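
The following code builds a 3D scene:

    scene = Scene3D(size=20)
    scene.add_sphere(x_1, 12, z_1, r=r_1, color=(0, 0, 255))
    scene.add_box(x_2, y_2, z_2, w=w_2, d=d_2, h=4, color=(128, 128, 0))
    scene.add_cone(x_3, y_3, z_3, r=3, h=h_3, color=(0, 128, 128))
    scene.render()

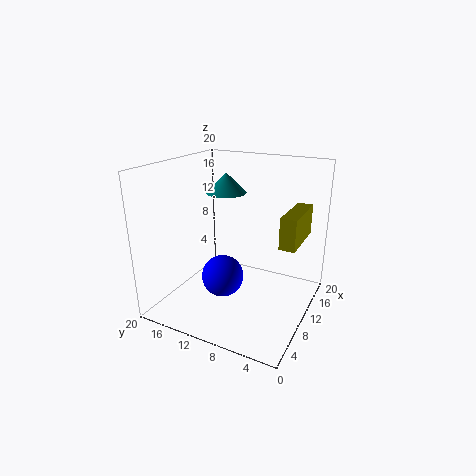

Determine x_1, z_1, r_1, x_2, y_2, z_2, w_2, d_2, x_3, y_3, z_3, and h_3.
x_1 = 9; z_1 = 4; r_1 = 3; x_2 = 7; y_2 = 1; z_2 = 11; w_2 = 7; d_2 = 2; x_3 = 14; y_3 = 14; z_3 = 15; h_3 = 3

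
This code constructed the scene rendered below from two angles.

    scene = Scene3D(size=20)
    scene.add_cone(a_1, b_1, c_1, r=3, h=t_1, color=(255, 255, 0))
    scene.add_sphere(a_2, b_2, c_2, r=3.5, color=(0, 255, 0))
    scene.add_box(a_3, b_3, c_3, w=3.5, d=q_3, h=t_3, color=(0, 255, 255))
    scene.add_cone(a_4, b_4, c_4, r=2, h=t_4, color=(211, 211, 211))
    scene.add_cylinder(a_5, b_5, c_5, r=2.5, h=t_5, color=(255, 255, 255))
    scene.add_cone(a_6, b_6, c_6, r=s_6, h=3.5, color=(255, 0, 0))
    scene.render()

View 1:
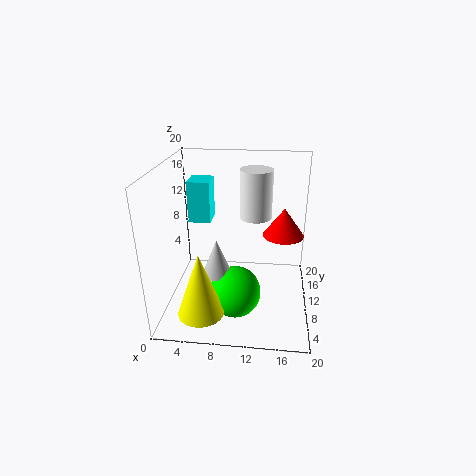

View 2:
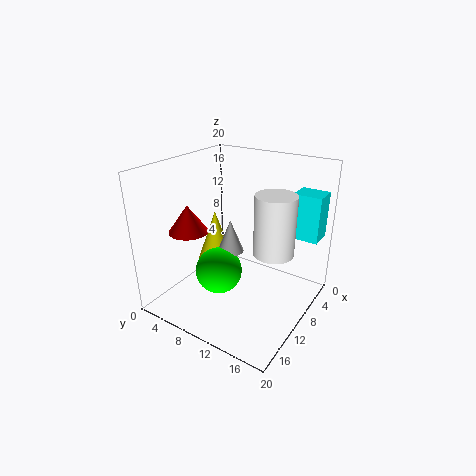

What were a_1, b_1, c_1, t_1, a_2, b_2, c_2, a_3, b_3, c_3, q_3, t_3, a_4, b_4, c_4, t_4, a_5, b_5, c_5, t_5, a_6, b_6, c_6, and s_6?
a_1 = 6
b_1 = 3
c_1 = 2.5
t_1 = 8.5
a_2 = 10
b_2 = 6.5
c_2 = 3.5
a_3 = 1.5
b_3 = 15.5
c_3 = 9.5
q_3 = 4
t_3 = 6.5
a_4 = 7.5
b_4 = 7
c_4 = 6
t_4 = 5
a_5 = 12
b_5 = 16.5
c_5 = 10.5
t_5 = 7.5
a_6 = 16
b_6 = 6.5
c_6 = 12.5
s_6 = 2.5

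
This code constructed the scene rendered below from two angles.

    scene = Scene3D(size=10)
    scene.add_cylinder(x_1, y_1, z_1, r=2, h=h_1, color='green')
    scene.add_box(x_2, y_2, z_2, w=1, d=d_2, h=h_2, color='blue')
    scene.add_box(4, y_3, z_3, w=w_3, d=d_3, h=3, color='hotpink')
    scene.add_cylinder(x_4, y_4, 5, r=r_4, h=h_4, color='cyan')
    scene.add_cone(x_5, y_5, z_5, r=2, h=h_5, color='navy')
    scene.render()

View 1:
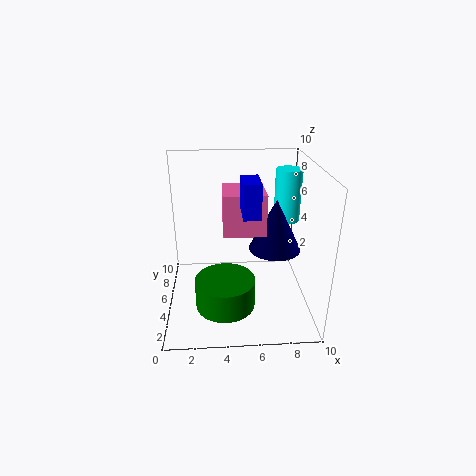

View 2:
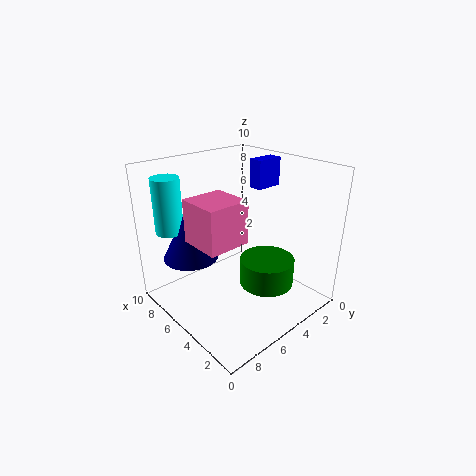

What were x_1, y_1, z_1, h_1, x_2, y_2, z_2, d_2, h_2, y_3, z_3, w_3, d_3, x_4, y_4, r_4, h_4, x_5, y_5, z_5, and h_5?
x_1 = 4
y_1 = 3
z_1 = 1
h_1 = 2
x_2 = 5
y_2 = 1
z_2 = 8
d_2 = 2
h_2 = 2
y_3 = 5
z_3 = 5
w_3 = 3
d_3 = 3
x_4 = 9
y_4 = 8
r_4 = 1
h_4 = 4
x_5 = 8
y_5 = 7
z_5 = 3
h_5 = 4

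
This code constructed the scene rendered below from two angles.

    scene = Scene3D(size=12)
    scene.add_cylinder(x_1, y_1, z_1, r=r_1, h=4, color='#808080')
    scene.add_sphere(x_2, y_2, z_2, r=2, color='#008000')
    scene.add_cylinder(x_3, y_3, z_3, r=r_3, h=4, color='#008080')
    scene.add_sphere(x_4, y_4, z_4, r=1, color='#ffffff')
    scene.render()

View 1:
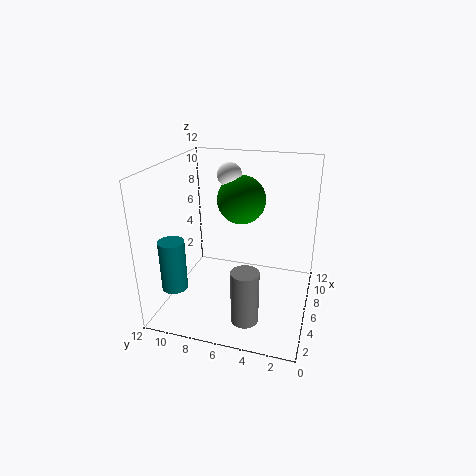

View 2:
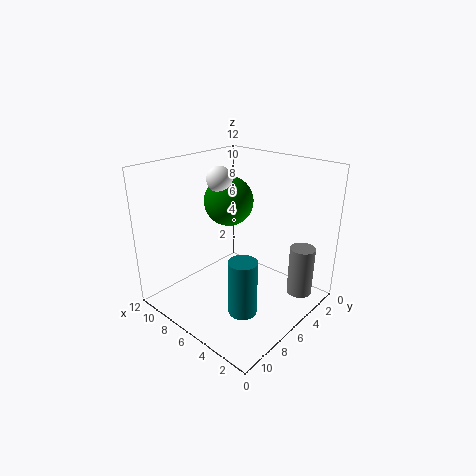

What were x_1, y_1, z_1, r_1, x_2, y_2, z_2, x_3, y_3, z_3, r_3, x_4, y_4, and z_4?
x_1 = 1; y_1 = 4; z_1 = 2; r_1 = 1; x_2 = 7; y_2 = 6; z_2 = 9; x_3 = 2; y_3 = 10; z_3 = 3; r_3 = 1; x_4 = 7; y_4 = 7; z_4 = 11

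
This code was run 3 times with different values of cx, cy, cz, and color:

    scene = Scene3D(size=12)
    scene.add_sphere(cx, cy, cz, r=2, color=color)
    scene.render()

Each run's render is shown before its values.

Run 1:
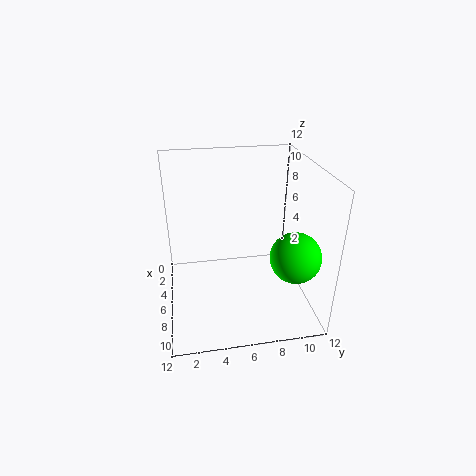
cx = 9, cy = 10, cz = 5.5, color = 'lime'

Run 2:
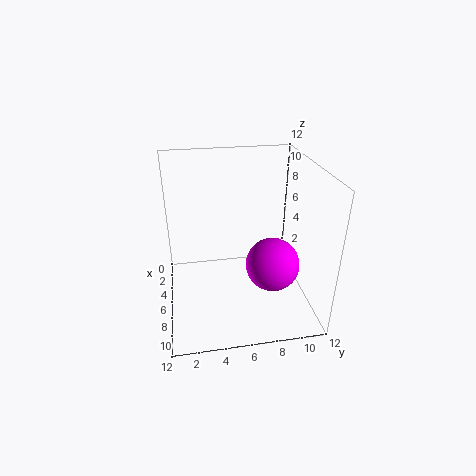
cx = 9.5, cy = 8, cz = 5.5, color = 'magenta'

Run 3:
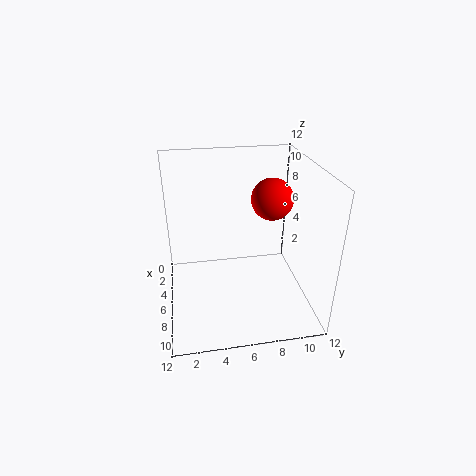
cx = 2, cy = 10, cz = 7.5, color = 'red'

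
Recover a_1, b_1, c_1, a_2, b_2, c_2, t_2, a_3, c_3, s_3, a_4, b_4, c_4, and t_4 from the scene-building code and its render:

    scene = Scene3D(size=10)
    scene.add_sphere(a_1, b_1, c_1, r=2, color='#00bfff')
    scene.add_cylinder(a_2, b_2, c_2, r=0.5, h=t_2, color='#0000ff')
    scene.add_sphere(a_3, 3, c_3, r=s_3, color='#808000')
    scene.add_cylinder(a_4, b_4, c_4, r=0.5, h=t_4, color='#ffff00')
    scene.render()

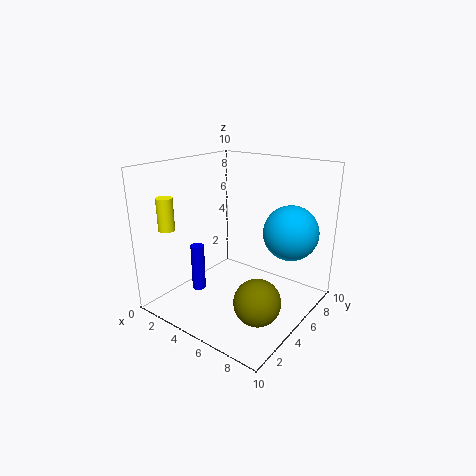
a_1 = 7.5
b_1 = 8
c_1 = 5
a_2 = 2
b_2 = 4
c_2 = 0.5
t_2 = 3.5
a_3 = 8
c_3 = 2
s_3 = 1.5
a_4 = 3
b_4 = 0.5
c_4 = 6.5
t_4 = 2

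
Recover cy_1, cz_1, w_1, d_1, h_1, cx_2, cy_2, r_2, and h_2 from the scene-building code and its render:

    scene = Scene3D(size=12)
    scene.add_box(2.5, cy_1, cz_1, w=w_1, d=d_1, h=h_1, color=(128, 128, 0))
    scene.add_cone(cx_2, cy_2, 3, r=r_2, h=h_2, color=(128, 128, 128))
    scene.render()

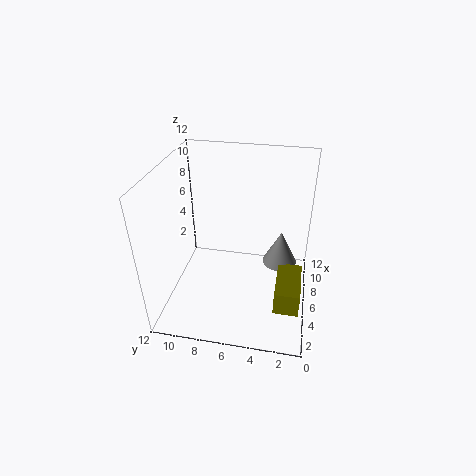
cy_1 = 0.5
cz_1 = 1.5
w_1 = 4
d_1 = 2
h_1 = 2
cx_2 = 7.5
cy_2 = 2.5
r_2 = 1.5
h_2 = 3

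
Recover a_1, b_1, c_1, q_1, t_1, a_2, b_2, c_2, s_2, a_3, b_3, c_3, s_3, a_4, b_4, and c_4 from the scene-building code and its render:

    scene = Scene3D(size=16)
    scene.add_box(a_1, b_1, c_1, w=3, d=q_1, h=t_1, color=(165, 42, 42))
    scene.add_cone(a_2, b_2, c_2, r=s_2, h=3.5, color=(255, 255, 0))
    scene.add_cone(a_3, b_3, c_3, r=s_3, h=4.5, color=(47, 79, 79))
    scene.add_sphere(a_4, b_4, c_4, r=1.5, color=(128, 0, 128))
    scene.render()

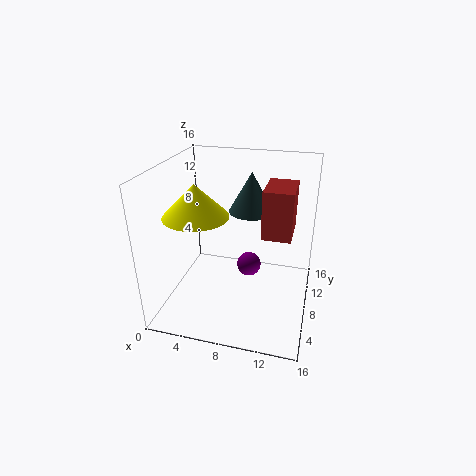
a_1 = 11
b_1 = 5.5
c_1 = 9.5
q_1 = 4.5
t_1 = 5
a_2 = 4
b_2 = 6
c_2 = 11
s_2 = 3.5
a_3 = 9
b_3 = 10
c_3 = 10.5
s_3 = 2.5
a_4 = 8.5
b_4 = 11.5
c_4 = 2.5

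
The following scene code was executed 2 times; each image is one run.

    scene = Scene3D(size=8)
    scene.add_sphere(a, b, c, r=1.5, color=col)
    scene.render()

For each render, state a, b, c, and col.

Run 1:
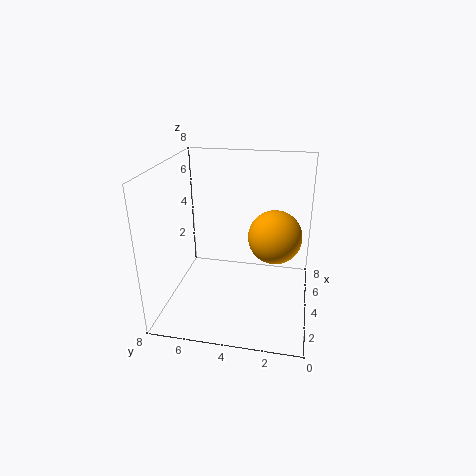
a = 4.5
b = 2
c = 4
col = 'orange'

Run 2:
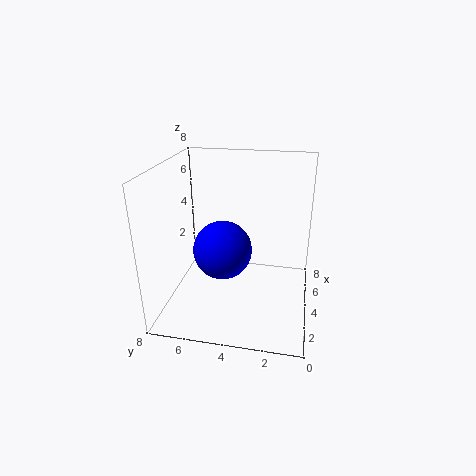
a = 2.5
b = 4.5
c = 4
col = 'blue'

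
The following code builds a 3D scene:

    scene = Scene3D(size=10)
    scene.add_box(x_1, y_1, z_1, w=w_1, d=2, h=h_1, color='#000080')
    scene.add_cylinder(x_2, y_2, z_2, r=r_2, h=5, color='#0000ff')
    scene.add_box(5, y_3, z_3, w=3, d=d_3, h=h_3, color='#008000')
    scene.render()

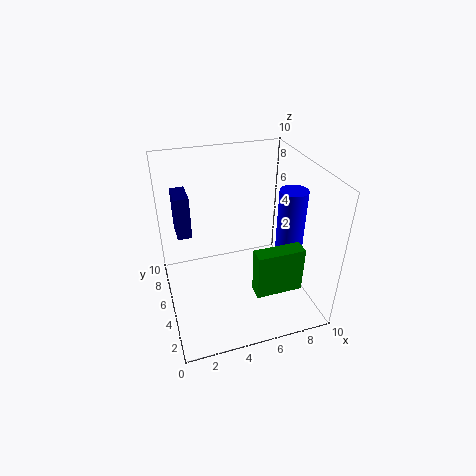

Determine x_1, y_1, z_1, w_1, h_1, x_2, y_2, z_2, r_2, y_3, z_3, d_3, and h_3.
x_1 = 1; y_1 = 6; z_1 = 5; w_1 = 1; h_1 = 3; x_2 = 9; y_2 = 5; z_2 = 3; r_2 = 1; y_3 = 1; z_3 = 3; d_3 = 1; h_3 = 3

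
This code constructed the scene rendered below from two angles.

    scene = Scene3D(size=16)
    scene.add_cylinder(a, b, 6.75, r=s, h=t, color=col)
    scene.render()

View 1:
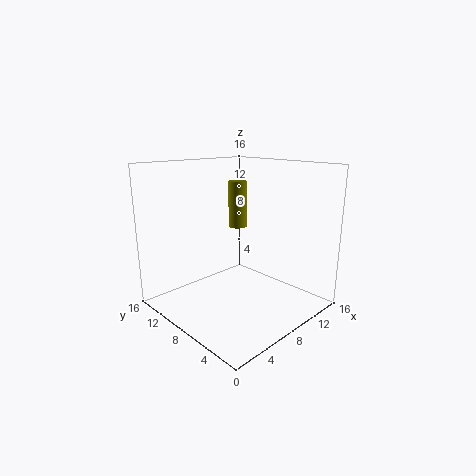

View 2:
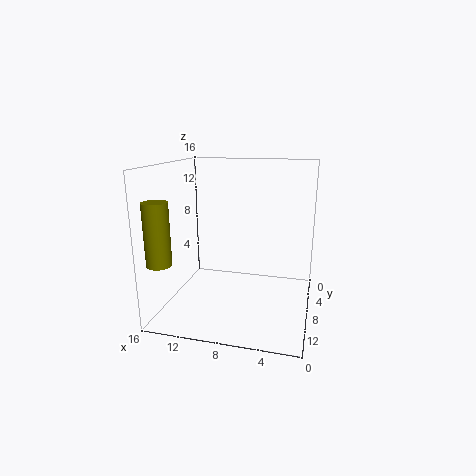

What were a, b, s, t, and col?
a = 14.25; b = 14.5; s = 1.25; t = 6.25; col = 'olive'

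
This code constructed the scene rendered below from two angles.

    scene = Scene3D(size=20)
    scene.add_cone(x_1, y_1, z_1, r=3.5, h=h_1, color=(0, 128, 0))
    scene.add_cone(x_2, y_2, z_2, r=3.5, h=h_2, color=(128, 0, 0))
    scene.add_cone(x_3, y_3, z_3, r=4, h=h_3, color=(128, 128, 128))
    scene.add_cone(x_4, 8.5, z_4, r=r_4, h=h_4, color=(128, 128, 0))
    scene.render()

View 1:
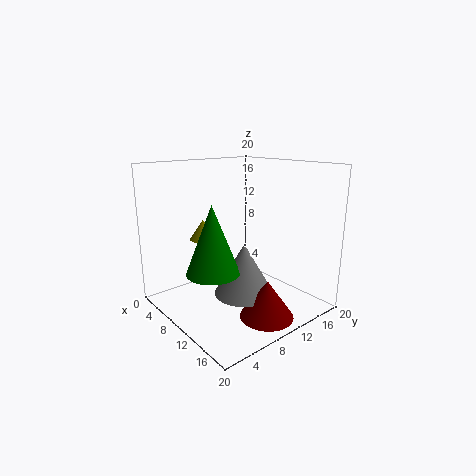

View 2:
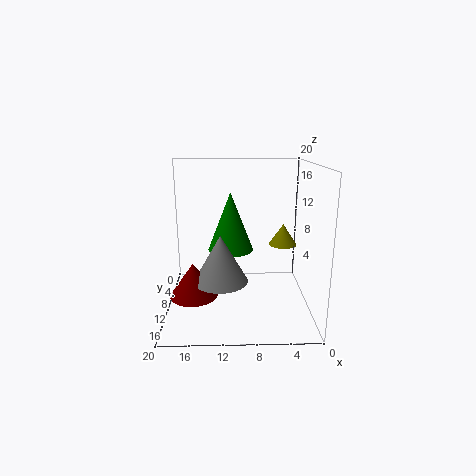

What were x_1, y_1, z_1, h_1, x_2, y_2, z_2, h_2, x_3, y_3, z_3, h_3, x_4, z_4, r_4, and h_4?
x_1 = 11, y_1 = 5, z_1 = 6.5, h_1 = 9, x_2 = 16.5, y_2 = 9.5, z_2 = 1, h_2 = 5, x_3 = 12.5, y_3 = 9, z_3 = 3, h_3 = 7, x_4 = 3.5, z_4 = 8.5, r_4 = 2, h_4 = 3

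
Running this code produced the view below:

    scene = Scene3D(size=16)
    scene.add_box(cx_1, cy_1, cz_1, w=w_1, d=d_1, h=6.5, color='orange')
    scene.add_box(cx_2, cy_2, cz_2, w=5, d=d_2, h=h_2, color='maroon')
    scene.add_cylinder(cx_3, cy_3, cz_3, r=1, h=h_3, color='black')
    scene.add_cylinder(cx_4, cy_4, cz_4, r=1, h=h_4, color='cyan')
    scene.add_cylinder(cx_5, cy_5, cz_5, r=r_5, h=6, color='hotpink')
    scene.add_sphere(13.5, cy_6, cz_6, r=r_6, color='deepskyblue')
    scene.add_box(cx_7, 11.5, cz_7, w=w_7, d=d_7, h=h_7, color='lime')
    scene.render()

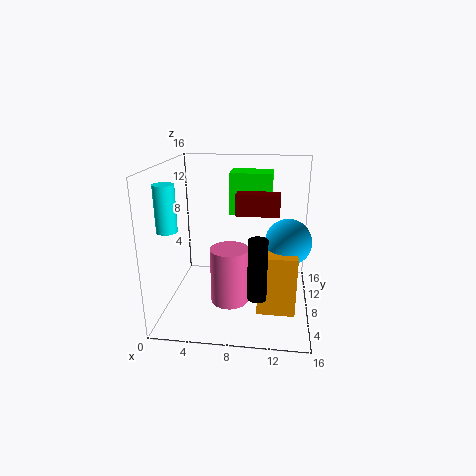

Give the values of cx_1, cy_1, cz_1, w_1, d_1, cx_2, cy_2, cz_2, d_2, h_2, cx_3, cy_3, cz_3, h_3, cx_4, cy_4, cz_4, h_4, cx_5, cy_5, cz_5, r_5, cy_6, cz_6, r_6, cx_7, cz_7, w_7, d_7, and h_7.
cx_1 = 10.5, cy_1 = 4, cz_1 = 1, w_1 = 4, d_1 = 3, cx_2 = 7.5, cy_2 = 9.5, cz_2 = 10, d_2 = 2, h_2 = 2.5, cx_3 = 10.5, cy_3 = 4, cz_3 = 3, h_3 = 6.5, cx_4 = 2, cy_4 = 2.5, cz_4 = 10.5, h_4 = 4.5, cx_5 = 7.5, cy_5 = 5, cz_5 = 2, r_5 = 2, cy_6 = 7.5, cz_6 = 8, r_6 = 2.5, cx_7 = 6.5, cz_7 = 9.5, w_7 = 5, d_7 = 3.5, h_7 = 5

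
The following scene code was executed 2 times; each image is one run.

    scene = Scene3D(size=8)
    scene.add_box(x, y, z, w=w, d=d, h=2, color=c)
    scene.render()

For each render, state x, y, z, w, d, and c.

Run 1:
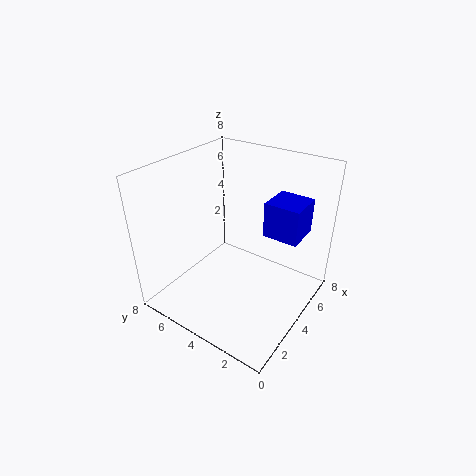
x = 5
y = 1
z = 4
w = 2
d = 2
c = 'blue'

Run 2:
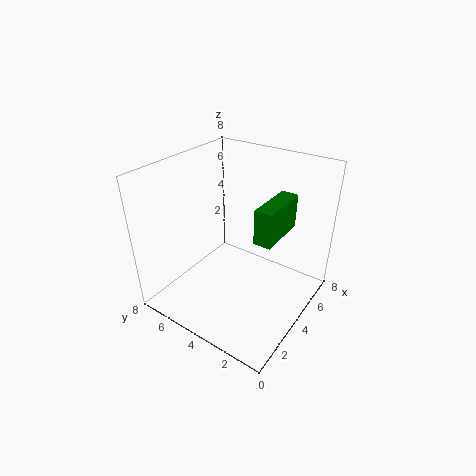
x = 4
y = 2
z = 4
w = 3
d = 1
c = 'green'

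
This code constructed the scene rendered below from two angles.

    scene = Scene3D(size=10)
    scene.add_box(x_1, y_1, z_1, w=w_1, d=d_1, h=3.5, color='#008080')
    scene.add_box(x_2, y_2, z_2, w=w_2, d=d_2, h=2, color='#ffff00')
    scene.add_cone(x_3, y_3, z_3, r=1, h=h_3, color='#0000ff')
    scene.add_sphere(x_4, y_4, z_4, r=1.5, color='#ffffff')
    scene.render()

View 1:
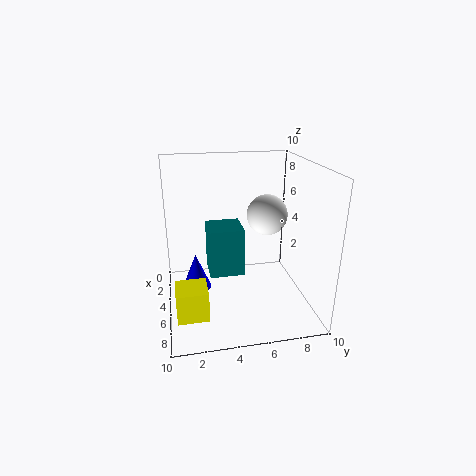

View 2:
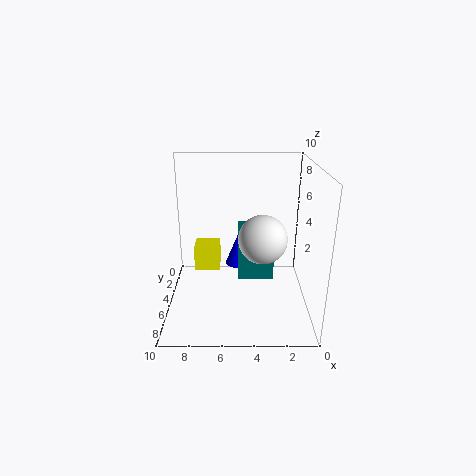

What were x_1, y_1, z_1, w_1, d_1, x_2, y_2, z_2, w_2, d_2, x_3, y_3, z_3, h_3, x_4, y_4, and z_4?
x_1 = 2.5, y_1 = 3, z_1 = 2, w_1 = 2.5, d_1 = 2.5, x_2 = 6.5, y_2 = 0.5, z_2 = 1, w_2 = 2, d_2 = 2, x_3 = 5, y_3 = 2, z_3 = 1.5, h_3 = 2.5, x_4 = 3.5, y_4 = 7.5, z_4 = 6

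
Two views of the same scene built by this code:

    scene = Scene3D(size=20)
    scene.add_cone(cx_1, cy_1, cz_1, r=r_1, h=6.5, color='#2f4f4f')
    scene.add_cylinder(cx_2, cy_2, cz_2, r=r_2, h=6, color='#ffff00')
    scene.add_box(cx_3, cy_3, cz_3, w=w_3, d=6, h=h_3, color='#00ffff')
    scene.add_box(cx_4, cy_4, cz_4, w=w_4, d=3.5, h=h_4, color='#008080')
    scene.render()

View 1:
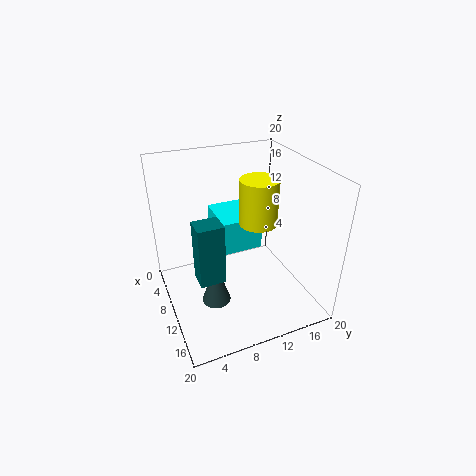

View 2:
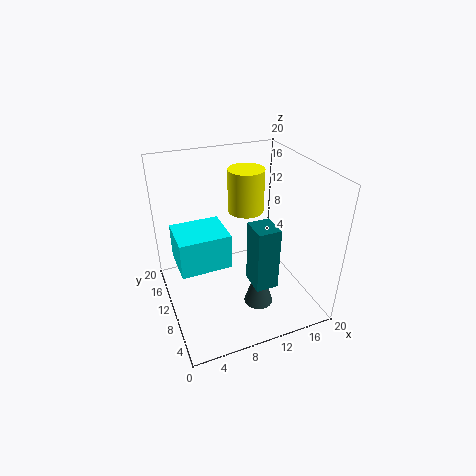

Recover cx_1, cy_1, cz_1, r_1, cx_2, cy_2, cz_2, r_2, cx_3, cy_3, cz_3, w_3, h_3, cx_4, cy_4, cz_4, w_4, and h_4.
cx_1 = 11.5, cy_1 = 6, cz_1 = 1.5, r_1 = 2, cx_2 = 12, cy_2 = 12, cz_2 = 13, r_2 = 2.5, cx_3 = 1.5, cy_3 = 8.5, cz_3 = 6.5, w_3 = 7, h_3 = 5, cx_4 = 10, cy_4 = 3.5, cz_4 = 5.5, w_4 = 3, h_4 = 8.5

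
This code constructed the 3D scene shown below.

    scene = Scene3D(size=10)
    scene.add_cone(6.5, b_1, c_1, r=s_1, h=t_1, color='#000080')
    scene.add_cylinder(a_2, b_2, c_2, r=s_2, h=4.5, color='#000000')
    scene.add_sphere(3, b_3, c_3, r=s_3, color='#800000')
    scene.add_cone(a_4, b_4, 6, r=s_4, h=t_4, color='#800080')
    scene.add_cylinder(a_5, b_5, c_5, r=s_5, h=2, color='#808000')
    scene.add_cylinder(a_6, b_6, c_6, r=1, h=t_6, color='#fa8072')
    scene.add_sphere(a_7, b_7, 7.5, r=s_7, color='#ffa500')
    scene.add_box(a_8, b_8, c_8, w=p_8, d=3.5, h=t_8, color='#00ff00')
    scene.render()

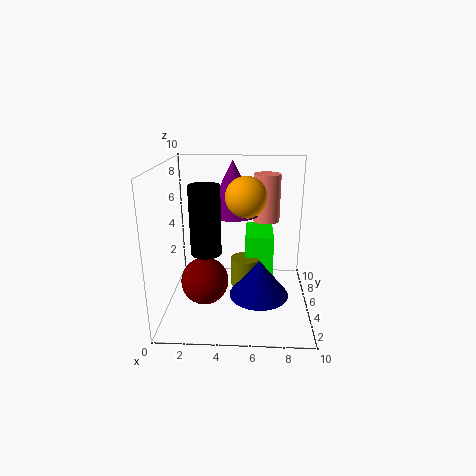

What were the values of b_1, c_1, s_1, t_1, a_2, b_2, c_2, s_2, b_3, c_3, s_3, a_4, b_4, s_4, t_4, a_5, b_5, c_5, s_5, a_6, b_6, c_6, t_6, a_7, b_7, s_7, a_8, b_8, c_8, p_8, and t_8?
b_1 = 3.5, c_1 = 1.5, s_1 = 2, t_1 = 2.5, a_2 = 3, b_2 = 3.5, c_2 = 4.5, s_2 = 1, b_3 = 2.5, c_3 = 3, s_3 = 1.5, a_4 = 4.5, b_4 = 7.5, s_4 = 2, t_4 = 4, a_5 = 5.5, b_5 = 5, c_5 = 1.5, s_5 = 1, a_6 = 7, b_6 = 7.5, c_6 = 5.5, t_6 = 3.5, a_7 = 5.5, b_7 = 6.5, s_7 = 1.5, a_8 = 5.5, b_8 = 5, c_8 = 1, p_8 = 2, t_8 = 4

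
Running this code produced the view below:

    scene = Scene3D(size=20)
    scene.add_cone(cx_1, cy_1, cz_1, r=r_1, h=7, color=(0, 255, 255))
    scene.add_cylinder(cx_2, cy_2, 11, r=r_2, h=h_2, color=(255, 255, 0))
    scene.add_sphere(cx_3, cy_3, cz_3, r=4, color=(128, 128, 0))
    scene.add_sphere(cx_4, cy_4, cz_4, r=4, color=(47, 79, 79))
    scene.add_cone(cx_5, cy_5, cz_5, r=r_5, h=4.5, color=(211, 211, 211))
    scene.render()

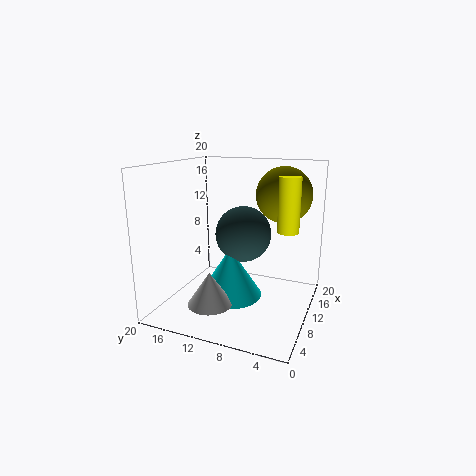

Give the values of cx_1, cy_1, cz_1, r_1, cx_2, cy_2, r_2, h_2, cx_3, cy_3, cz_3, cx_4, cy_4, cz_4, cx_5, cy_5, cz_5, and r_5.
cx_1 = 9.5, cy_1 = 11, cz_1 = 1.5, r_1 = 4.5, cx_2 = 12, cy_2 = 3.5, r_2 = 1.5, h_2 = 7.5, cx_3 = 15, cy_3 = 5, cz_3 = 15.5, cx_4 = 12, cy_4 = 10, cz_4 = 10, cx_5 = 5, cy_5 = 12, cz_5 = 2, r_5 = 3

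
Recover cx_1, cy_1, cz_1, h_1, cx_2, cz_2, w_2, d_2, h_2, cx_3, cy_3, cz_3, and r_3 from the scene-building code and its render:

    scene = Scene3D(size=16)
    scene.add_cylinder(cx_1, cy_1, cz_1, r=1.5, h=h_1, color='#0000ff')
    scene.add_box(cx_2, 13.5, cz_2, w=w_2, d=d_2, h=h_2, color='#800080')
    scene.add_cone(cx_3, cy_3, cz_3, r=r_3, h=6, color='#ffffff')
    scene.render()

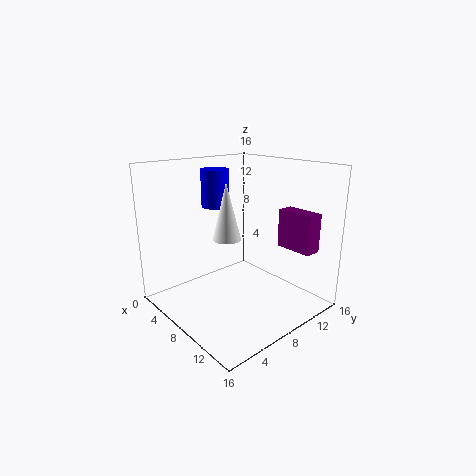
cx_1 = 6; cy_1 = 6.5; cz_1 = 11.5; h_1 = 4; cx_2 = 9; cz_2 = 6; w_2 = 4.5; d_2 = 2; h_2 = 4.5; cx_3 = 8.5; cy_3 = 6; cz_3 = 8.5; r_3 = 1.5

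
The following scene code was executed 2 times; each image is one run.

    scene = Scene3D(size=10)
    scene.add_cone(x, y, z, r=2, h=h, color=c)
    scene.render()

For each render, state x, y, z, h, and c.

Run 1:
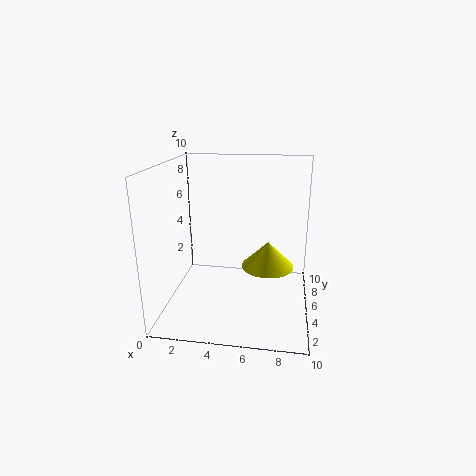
x = 7
y = 7
z = 2
h = 2
c = 'yellow'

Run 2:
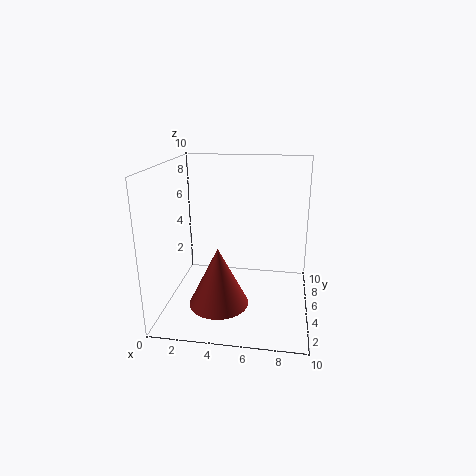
x = 4
y = 3
z = 1
h = 4
c = 'brown'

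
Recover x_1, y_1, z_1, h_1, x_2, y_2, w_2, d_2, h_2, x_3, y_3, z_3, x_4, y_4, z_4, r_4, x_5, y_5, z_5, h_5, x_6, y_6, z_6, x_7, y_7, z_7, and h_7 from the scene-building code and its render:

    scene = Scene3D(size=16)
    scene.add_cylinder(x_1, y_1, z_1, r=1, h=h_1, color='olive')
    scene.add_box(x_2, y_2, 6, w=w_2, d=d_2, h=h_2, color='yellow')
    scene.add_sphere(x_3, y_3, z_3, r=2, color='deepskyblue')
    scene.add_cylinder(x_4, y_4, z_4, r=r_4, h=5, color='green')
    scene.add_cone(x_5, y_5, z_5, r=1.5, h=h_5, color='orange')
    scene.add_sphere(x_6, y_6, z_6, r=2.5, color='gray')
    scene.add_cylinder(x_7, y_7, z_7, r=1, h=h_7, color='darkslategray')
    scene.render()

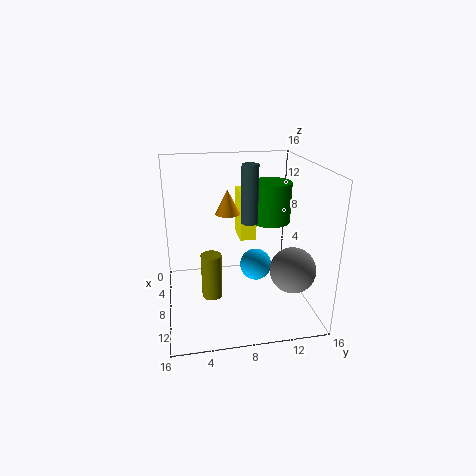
x_1 = 12.5, y_1 = 4.5, z_1 = 4, h_1 = 4.5, x_2 = 1, y_2 = 9, w_2 = 3.5, d_2 = 2, h_2 = 6, x_3 = 4.5, y_3 = 11, z_3 = 2.5, x_4 = 3.5, y_4 = 13, z_4 = 8, r_4 = 2.5, x_5 = 4, y_5 = 7.5, z_5 = 9.5, h_5 = 3, x_6 = 11, y_6 = 13.5, z_6 = 5, x_7 = 5, y_7 = 10, z_7 = 8.5, h_7 = 7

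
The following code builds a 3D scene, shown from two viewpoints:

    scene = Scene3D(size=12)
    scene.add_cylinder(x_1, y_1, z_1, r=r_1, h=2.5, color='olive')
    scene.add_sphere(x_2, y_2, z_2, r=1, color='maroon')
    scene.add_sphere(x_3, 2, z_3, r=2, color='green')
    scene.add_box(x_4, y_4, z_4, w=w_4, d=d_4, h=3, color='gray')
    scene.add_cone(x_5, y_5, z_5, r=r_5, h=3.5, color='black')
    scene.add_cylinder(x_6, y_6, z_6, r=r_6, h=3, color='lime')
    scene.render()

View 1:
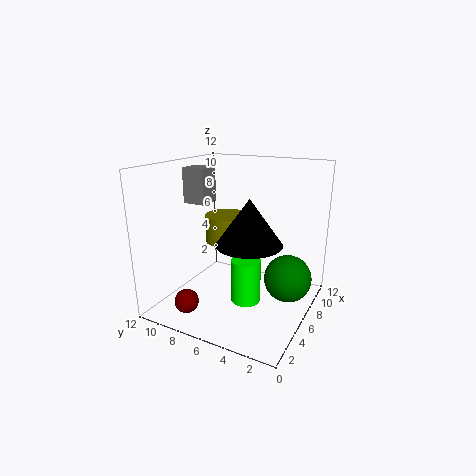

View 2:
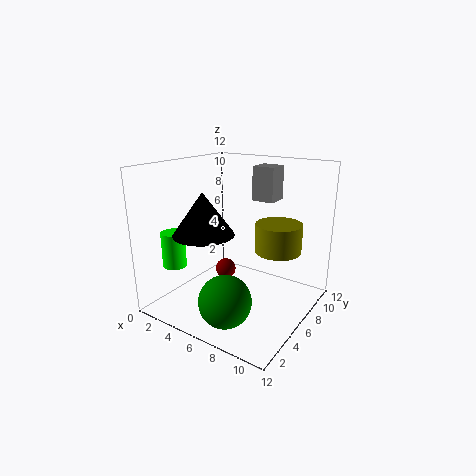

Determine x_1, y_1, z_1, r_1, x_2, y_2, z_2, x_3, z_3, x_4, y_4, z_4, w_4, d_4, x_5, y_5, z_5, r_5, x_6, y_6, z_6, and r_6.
x_1 = 8.5, y_1 = 8.5, z_1 = 4.5, r_1 = 2, x_2 = 2.5, y_2 = 9, z_2 = 1, x_3 = 7.5, z_3 = 2.5, x_4 = 5.5, y_4 = 9, z_4 = 8.5, w_4 = 2, d_4 = 2, x_5 = 4, y_5 = 4, z_5 = 6.5, r_5 = 2.5, x_6 = 1.5, y_6 = 3, z_6 = 3.5, r_6 = 1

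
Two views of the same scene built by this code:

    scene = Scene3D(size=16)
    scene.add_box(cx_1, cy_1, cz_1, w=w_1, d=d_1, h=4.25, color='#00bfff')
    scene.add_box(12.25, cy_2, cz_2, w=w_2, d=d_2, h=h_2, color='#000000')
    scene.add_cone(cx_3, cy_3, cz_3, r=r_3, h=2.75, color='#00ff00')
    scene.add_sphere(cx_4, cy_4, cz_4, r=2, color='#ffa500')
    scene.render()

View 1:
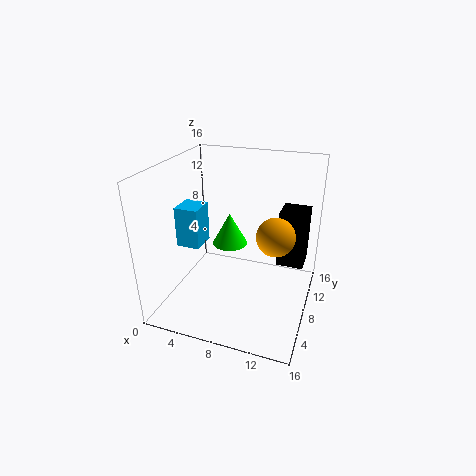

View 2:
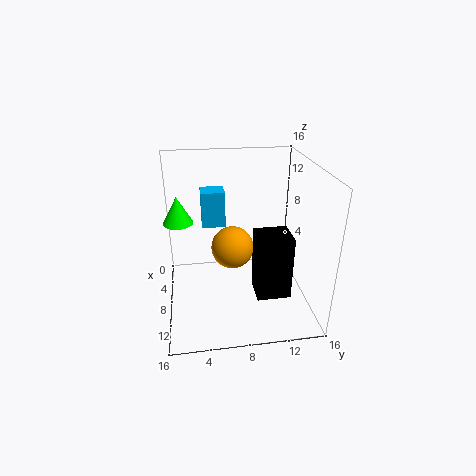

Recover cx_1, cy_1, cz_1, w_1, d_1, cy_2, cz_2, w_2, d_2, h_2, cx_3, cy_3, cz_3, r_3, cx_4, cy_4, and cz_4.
cx_1 = 2.5; cy_1 = 4.25; cz_1 = 8; w_1 = 2.5; d_1 = 2.75; cy_2 = 8.75; cz_2 = 5; w_2 = 3; d_2 = 3.25; h_2 = 6.25; cx_3 = 9.5; cy_3 = 1.75; cz_3 = 11; r_3 = 1.5; cx_4 = 12.5; cy_4 = 6.75; cz_4 = 9.5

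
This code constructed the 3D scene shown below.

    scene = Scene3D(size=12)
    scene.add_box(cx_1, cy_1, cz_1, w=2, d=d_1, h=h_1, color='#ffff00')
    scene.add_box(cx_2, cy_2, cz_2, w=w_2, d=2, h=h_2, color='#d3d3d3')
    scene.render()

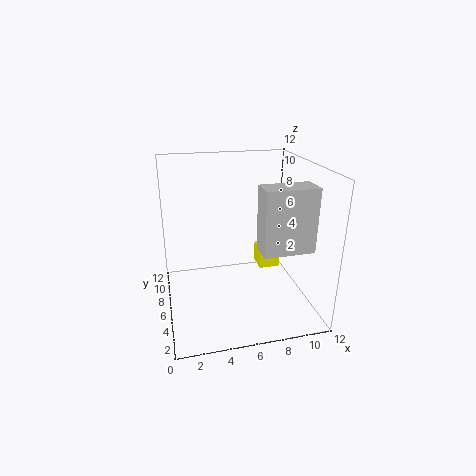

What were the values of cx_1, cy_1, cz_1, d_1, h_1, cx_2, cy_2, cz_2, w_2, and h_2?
cx_1 = 9; cy_1 = 9; cz_1 = 1; d_1 = 2; h_1 = 2; cx_2 = 7; cy_2 = 2; cz_2 = 6; w_2 = 4; h_2 = 5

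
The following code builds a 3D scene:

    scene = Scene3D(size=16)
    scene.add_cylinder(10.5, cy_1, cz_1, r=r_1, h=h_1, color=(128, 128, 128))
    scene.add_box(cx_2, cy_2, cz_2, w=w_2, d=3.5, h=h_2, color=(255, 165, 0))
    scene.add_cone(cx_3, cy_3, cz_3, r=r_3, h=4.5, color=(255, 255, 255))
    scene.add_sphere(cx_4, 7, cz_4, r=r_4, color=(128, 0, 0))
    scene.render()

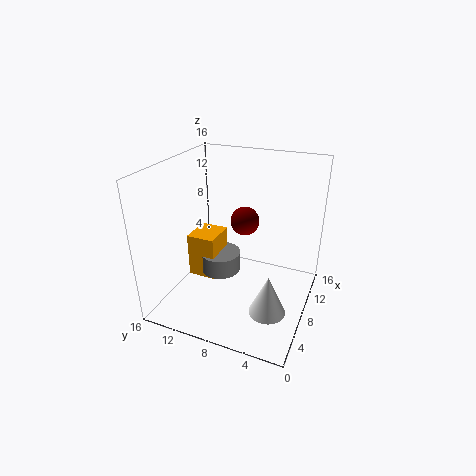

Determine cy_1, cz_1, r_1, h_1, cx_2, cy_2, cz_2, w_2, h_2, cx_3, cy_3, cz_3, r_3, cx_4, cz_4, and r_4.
cy_1 = 11.5, cz_1 = 1.5, r_1 = 2.5, h_1 = 2.5, cx_2 = 8.5, cy_2 = 11.5, cz_2 = 1, w_2 = 4, h_2 = 5.5, cx_3 = 5.5, cy_3 = 3.5, cz_3 = 1, r_3 = 2, cx_4 = 7.5, cz_4 = 10.5, r_4 = 1.5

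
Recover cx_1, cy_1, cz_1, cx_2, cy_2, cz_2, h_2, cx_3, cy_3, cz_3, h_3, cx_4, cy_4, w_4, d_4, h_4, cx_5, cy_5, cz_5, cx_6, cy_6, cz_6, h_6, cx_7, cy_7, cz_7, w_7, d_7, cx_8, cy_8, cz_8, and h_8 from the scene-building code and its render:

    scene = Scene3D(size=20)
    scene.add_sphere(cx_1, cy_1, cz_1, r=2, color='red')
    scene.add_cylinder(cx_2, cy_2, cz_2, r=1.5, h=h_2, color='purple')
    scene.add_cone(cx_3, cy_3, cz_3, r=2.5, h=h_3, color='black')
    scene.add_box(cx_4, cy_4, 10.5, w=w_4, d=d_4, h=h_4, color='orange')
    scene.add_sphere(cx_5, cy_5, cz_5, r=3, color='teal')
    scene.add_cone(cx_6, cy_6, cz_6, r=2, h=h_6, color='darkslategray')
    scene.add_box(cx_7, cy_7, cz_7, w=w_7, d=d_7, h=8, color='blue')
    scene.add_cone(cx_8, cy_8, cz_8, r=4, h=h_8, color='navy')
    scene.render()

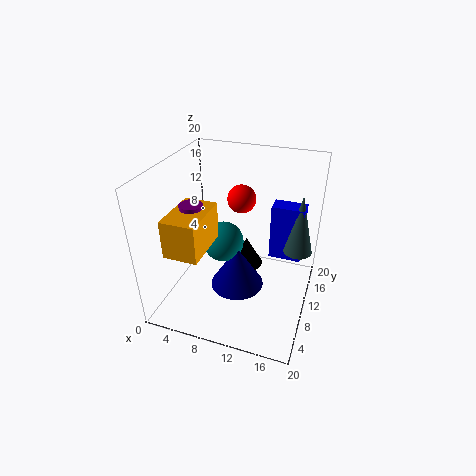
cx_1 = 9.5; cy_1 = 13; cz_1 = 14.5; cx_2 = 5; cy_2 = 6.5; cz_2 = 12.5; h_2 = 3.5; cx_3 = 10; cy_3 = 14; cz_3 = 3; h_3 = 4.5; cx_4 = 3; cy_4 = 2; w_4 = 4.5; d_4 = 7; h_4 = 5; cx_5 = 7; cy_5 = 12; cz_5 = 7.5; cx_6 = 18; cy_6 = 12.5; cz_6 = 8; h_6 = 8.5; cx_7 = 14; cy_7 = 12; cz_7 = 6.5; w_7 = 4.5; d_7 = 2.5; cx_8 = 9.5; cy_8 = 11; cz_8 = 1; h_8 = 6.5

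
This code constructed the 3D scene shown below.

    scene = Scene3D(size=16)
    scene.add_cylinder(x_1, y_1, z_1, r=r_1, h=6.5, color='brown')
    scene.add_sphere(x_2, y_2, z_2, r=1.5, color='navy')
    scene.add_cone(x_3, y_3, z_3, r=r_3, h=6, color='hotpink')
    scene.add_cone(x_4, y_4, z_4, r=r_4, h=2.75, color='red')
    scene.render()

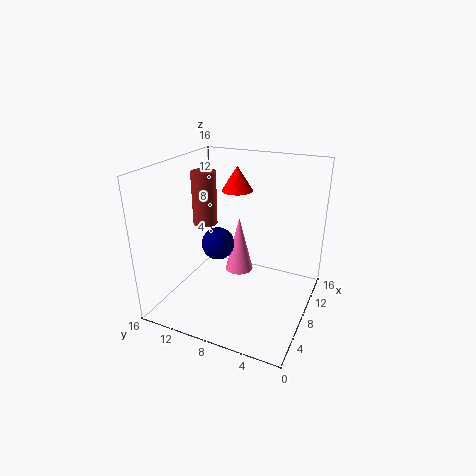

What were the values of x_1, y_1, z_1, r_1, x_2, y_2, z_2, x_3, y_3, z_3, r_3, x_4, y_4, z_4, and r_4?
x_1 = 10.75, y_1 = 13.75, z_1 = 7.75, r_1 = 1.5, x_2 = 2.5, y_2 = 7.5, z_2 = 10, x_3 = 7.25, y_3 = 7.5, z_3 = 4.75, r_3 = 1.5, x_4 = 10, y_4 = 9, z_4 = 12.75, r_4 = 1.75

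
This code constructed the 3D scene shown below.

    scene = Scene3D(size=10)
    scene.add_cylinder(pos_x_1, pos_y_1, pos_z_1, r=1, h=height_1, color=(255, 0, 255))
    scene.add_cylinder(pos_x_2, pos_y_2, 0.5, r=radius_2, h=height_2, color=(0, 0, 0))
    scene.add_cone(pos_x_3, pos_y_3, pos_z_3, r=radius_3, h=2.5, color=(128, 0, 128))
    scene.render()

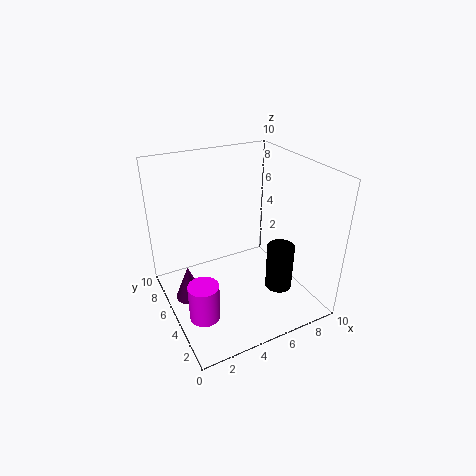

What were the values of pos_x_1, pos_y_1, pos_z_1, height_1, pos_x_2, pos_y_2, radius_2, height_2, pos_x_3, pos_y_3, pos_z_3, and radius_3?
pos_x_1 = 1.5; pos_y_1 = 3; pos_z_1 = 1; height_1 = 2.5; pos_x_2 = 8; pos_y_2 = 4; radius_2 = 1; height_2 = 3.5; pos_x_3 = 1.5; pos_y_3 = 6; pos_z_3 = 0.5; radius_3 = 1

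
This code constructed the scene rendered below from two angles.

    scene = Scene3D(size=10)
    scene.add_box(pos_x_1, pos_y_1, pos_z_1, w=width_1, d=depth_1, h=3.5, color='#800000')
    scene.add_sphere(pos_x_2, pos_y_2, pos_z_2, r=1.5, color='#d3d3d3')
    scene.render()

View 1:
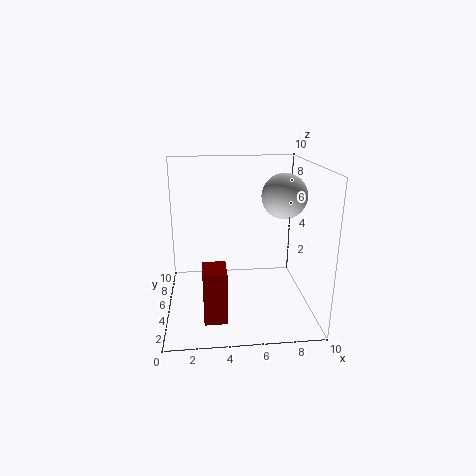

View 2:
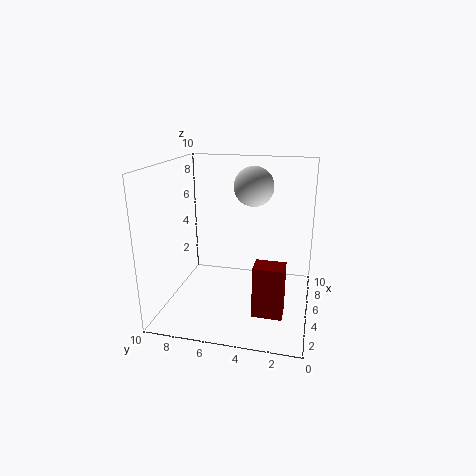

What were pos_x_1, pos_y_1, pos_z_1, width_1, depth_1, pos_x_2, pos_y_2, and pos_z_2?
pos_x_1 = 2.5
pos_y_1 = 1.5
pos_z_1 = 0.5
width_1 = 1.5
depth_1 = 2
pos_x_2 = 8
pos_y_2 = 4.5
pos_z_2 = 8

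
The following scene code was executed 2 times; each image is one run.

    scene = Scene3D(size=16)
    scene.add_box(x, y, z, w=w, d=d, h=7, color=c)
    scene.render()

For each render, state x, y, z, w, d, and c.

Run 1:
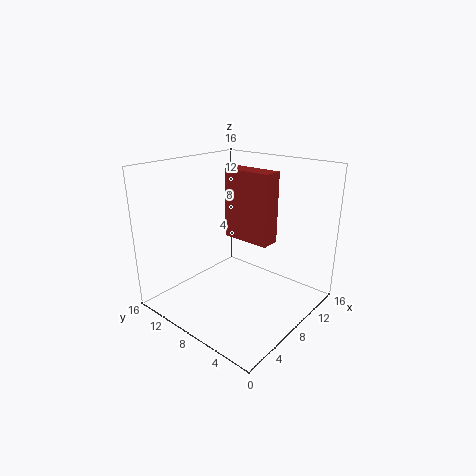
x = 6, y = 3, z = 9, w = 2, d = 5, c = 'brown'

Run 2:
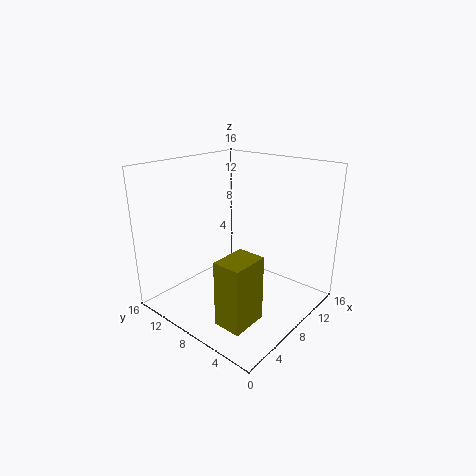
x = 2, y = 3, z = 1, w = 4, d = 3, c = 'olive'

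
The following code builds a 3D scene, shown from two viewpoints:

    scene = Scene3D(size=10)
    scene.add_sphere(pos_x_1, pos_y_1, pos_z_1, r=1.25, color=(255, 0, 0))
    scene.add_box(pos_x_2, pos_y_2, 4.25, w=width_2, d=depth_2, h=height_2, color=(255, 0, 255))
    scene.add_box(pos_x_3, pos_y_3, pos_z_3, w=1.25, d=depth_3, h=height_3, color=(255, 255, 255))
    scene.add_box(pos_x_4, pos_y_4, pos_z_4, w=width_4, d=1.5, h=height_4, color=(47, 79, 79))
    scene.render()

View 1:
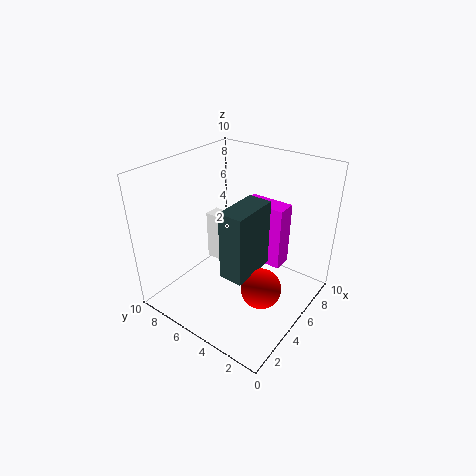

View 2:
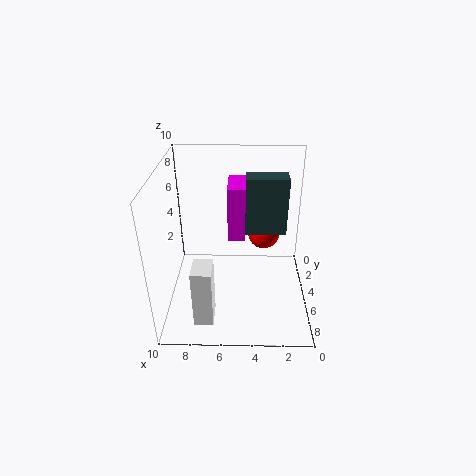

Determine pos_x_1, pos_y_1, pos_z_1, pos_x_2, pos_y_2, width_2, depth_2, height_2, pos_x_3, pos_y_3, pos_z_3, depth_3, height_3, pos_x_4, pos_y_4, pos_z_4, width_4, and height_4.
pos_x_1 = 3, pos_y_1 = 1.75, pos_z_1 = 3.5, pos_x_2 = 4.5, pos_y_2 = 1.5, width_2 = 1.25, depth_2 = 2.75, height_2 = 4, pos_x_3 = 6.5, pos_y_3 = 7.5, pos_z_3 = 1, depth_3 = 1.75, height_3 = 4, pos_x_4 = 1.5, pos_y_4 = 2.25, pos_z_4 = 4.5, width_4 = 3, height_4 = 4.25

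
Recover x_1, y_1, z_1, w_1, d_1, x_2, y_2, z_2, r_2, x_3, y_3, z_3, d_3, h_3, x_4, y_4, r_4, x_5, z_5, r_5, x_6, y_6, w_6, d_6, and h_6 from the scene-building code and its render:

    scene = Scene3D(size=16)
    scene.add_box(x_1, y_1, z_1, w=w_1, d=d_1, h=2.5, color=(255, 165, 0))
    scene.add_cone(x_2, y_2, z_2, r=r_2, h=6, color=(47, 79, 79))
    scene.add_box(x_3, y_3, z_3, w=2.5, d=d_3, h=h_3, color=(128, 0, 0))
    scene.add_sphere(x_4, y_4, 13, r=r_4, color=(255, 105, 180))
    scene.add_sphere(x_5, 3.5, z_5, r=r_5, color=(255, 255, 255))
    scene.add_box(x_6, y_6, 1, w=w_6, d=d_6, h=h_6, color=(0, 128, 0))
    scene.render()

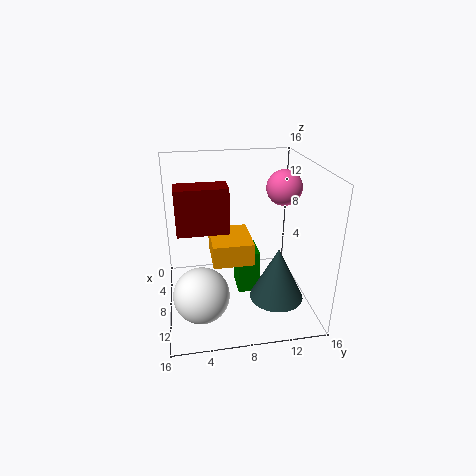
x_1 = 4.5, y_1 = 5, z_1 = 5.5, w_1 = 5.5, d_1 = 4.5, x_2 = 10.5, y_2 = 12, z_2 = 1.5, r_2 = 3, x_3 = 9.5, y_3 = 1.5, z_3 = 10.5, d_3 = 5, h_3 = 4.5, x_4 = 6.5, y_4 = 13.5, r_4 = 2, x_5 = 11, z_5 = 3, r_5 = 3, x_6 = 5, y_6 = 8, w_6 = 3.5, d_6 = 2.5, h_6 = 5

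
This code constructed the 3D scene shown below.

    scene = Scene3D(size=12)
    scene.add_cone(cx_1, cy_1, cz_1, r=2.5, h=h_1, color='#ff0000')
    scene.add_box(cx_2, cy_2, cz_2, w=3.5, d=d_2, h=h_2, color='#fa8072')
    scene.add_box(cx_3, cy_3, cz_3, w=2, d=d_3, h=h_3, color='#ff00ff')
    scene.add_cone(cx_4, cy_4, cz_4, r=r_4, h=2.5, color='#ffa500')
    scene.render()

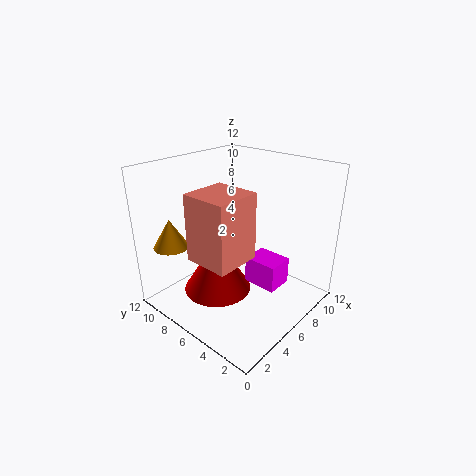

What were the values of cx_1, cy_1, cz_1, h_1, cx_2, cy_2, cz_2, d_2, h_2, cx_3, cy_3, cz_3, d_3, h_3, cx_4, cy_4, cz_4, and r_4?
cx_1 = 2.5; cy_1 = 5; cz_1 = 3.5; h_1 = 4; cx_2 = 1; cy_2 = 3; cz_2 = 6; d_2 = 3.5; h_2 = 5; cx_3 = 4; cy_3 = 1; cz_3 = 4; d_3 = 2.5; h_3 = 2; cx_4 = 2.5; cy_4 = 10.5; cz_4 = 5; r_4 = 1.5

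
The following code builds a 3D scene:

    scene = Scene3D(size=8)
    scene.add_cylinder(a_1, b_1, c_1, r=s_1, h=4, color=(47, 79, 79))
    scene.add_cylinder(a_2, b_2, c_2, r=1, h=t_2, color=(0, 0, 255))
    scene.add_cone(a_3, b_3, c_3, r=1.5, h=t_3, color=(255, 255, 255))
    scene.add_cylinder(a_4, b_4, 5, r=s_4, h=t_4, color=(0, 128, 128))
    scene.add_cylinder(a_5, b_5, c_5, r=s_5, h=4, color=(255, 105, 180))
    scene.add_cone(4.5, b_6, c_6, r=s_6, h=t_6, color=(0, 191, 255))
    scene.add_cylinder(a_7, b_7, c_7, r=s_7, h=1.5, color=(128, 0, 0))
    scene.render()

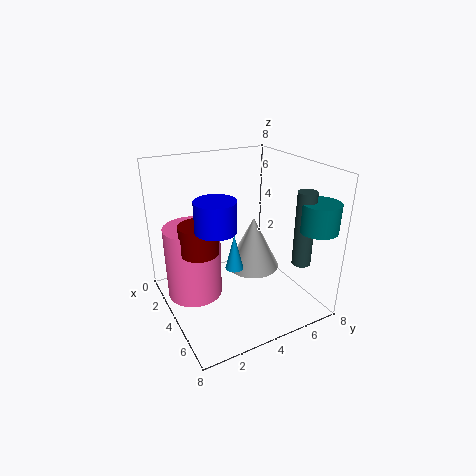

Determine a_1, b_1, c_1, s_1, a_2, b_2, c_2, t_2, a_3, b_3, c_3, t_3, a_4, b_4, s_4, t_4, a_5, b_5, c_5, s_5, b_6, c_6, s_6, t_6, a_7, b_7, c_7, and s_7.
a_1 = 6.5
b_1 = 6.5
c_1 = 3
s_1 = 0.5
a_2 = 5.5
b_2 = 2
c_2 = 5.5
t_2 = 1.5
a_3 = 4
b_3 = 5
c_3 = 2
t_3 = 3
a_4 = 7
b_4 = 7
s_4 = 1
t_4 = 1.5
a_5 = 3.5
b_5 = 1.5
c_5 = 1
s_5 = 1.5
b_6 = 3.5
c_6 = 2.5
s_6 = 0.5
t_6 = 2
a_7 = 4.5
b_7 = 1.5
c_7 = 4
s_7 = 1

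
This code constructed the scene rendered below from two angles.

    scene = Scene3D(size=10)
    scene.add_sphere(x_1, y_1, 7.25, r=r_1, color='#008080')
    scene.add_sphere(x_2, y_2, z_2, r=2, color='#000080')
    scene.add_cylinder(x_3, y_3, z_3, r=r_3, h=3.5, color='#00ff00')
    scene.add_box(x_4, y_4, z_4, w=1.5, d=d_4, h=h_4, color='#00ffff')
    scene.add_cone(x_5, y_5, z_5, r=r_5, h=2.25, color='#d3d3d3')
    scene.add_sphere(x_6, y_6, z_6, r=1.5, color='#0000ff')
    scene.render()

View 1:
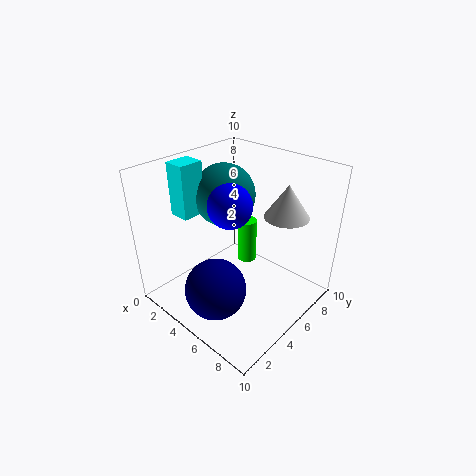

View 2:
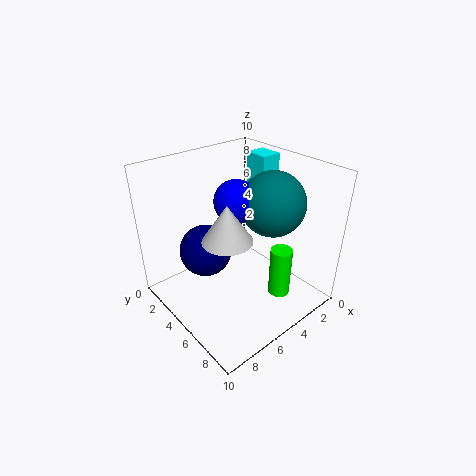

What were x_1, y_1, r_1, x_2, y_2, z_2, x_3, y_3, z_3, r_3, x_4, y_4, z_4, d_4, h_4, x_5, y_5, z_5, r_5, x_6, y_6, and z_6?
x_1 = 2.75; y_1 = 6; r_1 = 2.25; x_2 = 5.75; y_2 = 2; z_2 = 2.75; x_3 = 3.5; y_3 = 7.75; z_3 = 1.25; r_3 = 0.75; x_4 = 0.75; y_4 = 2.75; z_4 = 6.25; d_4 = 1.75; h_4 = 3.75; x_5 = 7.5; y_5 = 7; z_5 = 6.75; r_5 = 1.5; x_6 = 4.75; y_6 = 4.5; z_6 = 7.5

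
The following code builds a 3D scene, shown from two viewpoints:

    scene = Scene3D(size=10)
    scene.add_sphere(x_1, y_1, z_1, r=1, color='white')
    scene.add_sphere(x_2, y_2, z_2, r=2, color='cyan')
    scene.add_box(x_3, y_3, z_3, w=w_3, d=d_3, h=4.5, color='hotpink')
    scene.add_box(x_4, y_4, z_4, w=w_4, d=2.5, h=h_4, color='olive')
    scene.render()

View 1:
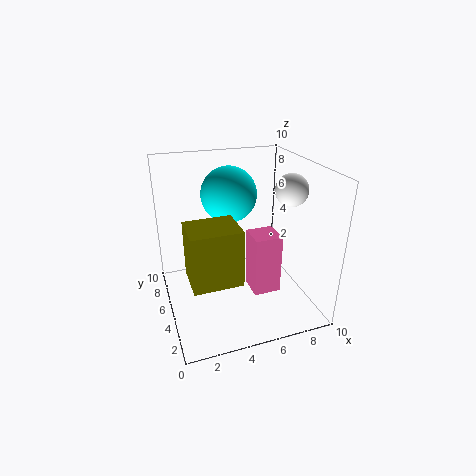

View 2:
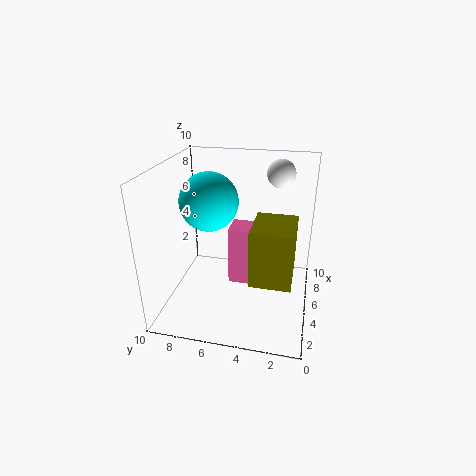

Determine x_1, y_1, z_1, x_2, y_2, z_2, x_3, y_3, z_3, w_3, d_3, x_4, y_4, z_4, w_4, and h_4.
x_1 = 7.5; y_1 = 2.5; z_1 = 9; x_2 = 5; y_2 = 7; z_2 = 7.5; x_3 = 6; y_3 = 4; z_3 = 0.5; w_3 = 2; d_3 = 2; x_4 = 1; y_4 = 1; z_4 = 4; w_4 = 3; h_4 = 3.5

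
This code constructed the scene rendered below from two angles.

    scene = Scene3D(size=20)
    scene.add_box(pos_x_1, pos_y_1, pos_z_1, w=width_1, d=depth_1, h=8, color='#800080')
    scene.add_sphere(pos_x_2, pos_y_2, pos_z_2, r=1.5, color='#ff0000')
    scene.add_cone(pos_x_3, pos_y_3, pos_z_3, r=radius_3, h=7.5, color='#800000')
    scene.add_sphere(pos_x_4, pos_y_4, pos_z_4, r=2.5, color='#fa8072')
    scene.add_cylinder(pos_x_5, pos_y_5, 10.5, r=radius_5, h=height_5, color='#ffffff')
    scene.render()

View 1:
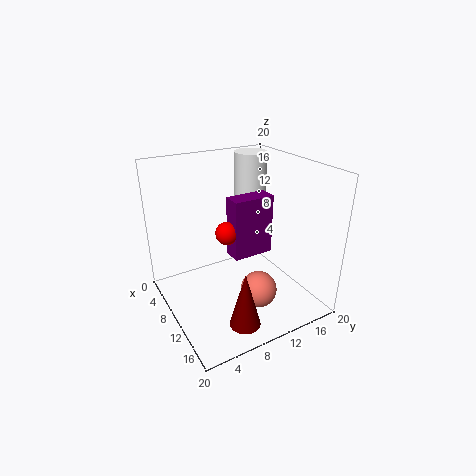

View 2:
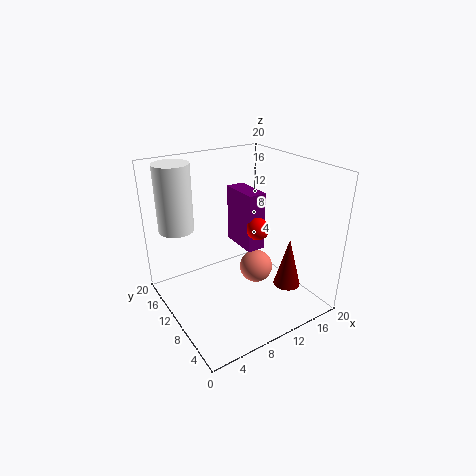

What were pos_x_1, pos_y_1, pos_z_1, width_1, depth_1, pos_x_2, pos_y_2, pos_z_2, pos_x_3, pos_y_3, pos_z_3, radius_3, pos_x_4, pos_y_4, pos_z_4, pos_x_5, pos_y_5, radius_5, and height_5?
pos_x_1 = 10.5; pos_y_1 = 8; pos_z_1 = 8.5; width_1 = 2.5; depth_1 = 5.5; pos_x_2 = 11.5; pos_y_2 = 7.5; pos_z_2 = 12; pos_x_3 = 17; pos_y_3 = 7; pos_z_3 = 1.5; radius_3 = 2; pos_x_4 = 14; pos_y_4 = 11; pos_z_4 = 3.5; pos_x_5 = 3.5; pos_y_5 = 16; radius_5 = 2.5; height_5 = 9.5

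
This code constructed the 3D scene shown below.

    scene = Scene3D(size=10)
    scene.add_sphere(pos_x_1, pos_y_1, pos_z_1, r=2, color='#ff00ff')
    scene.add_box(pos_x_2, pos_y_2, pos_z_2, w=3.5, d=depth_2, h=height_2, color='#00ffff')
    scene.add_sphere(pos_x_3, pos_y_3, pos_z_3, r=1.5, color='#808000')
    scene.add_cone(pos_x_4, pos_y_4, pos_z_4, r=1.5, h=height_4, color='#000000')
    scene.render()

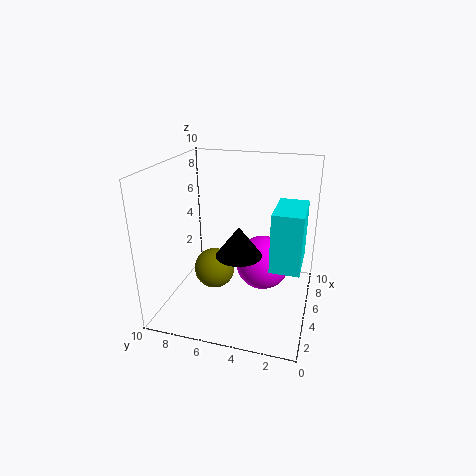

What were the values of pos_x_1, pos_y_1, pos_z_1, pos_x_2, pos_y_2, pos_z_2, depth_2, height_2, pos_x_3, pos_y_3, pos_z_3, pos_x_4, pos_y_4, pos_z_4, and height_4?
pos_x_1 = 6.5
pos_y_1 = 3.5
pos_z_1 = 2.5
pos_x_2 = 3.5
pos_y_2 = 0.5
pos_z_2 = 3.5
depth_2 = 2
height_2 = 4
pos_x_3 = 5.5
pos_y_3 = 7
pos_z_3 = 2
pos_x_4 = 3.5
pos_y_4 = 4.5
pos_z_4 = 4.5
height_4 = 2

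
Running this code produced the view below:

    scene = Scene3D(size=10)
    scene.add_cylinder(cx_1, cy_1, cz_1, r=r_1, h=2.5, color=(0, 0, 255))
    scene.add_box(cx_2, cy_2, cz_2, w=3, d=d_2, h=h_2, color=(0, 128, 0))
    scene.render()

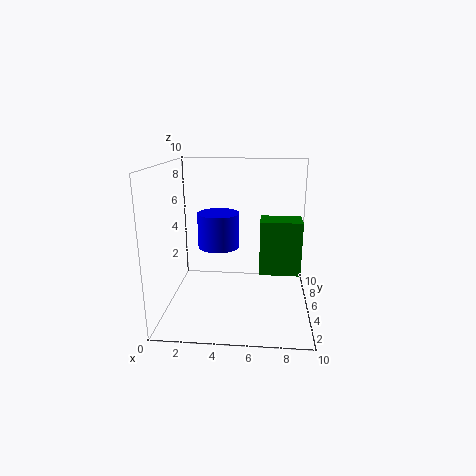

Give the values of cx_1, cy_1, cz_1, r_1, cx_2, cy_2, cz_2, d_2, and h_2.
cx_1 = 3.5; cy_1 = 6; cz_1 = 4; r_1 = 1.5; cx_2 = 6.5; cy_2 = 5.5; cz_2 = 2; d_2 = 2; h_2 = 4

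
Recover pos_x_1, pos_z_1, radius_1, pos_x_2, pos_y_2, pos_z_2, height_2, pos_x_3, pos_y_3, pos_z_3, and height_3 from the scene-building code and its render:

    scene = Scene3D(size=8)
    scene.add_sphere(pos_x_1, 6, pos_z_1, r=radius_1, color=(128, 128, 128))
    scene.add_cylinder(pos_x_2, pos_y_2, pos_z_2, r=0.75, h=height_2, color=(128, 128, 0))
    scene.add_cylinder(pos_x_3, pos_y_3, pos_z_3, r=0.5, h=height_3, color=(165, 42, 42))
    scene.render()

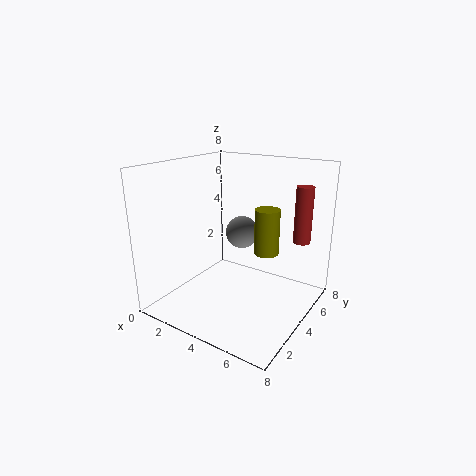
pos_x_1 = 3
pos_z_1 = 3.5
radius_1 = 1
pos_x_2 = 4.75
pos_y_2 = 6
pos_z_2 = 2.5
height_2 = 2.75
pos_x_3 = 6.75
pos_y_3 = 6.5
pos_z_3 = 3.5
height_3 = 3.25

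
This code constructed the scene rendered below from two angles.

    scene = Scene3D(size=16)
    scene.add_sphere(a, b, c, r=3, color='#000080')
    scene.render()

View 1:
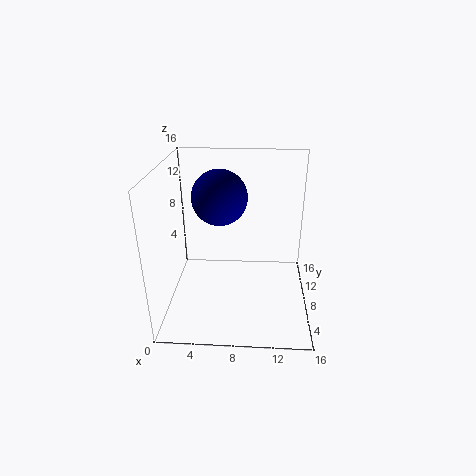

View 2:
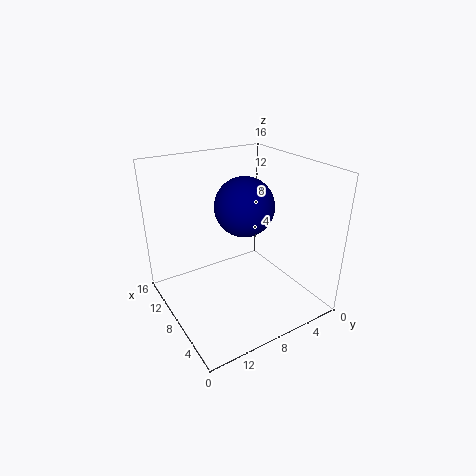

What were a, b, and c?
a = 6, b = 8.5, c = 12.5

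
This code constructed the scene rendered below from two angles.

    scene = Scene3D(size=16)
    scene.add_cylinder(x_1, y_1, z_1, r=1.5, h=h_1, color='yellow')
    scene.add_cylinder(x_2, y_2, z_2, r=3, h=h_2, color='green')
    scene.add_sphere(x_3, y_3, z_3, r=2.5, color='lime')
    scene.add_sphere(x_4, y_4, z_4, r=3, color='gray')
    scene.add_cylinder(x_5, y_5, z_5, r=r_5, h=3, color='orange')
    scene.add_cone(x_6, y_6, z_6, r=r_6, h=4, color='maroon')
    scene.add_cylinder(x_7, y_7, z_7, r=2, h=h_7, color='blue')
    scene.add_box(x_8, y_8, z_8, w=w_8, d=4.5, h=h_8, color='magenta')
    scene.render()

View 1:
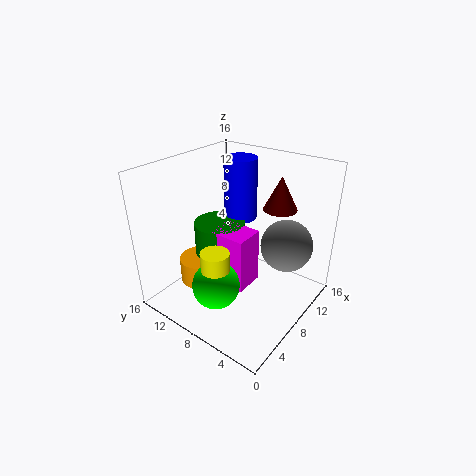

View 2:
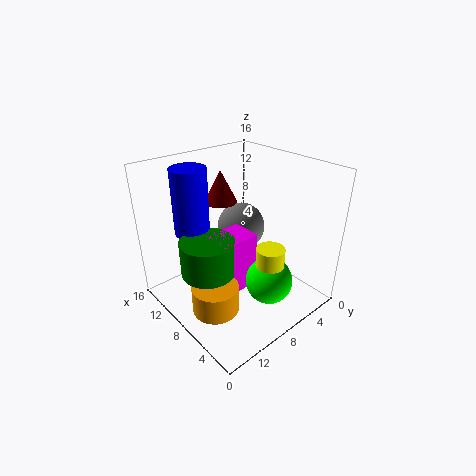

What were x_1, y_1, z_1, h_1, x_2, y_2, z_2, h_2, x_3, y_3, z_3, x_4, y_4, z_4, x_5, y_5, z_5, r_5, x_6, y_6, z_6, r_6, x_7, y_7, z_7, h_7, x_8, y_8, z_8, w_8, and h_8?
x_1 = 3.5; y_1 = 7.5; z_1 = 6; h_1 = 2.5; x_2 = 9; y_2 = 11.5; z_2 = 4.5; h_2 = 4; x_3 = 3.5; y_3 = 7.5; z_3 = 4.5; x_4 = 12; y_4 = 4; z_4 = 6.5; x_5 = 6.5; y_5 = 12.5; z_5 = 1.5; r_5 = 2.5; x_6 = 13.5; y_6 = 6; z_6 = 10; r_6 = 2; x_7 = 12.5; y_7 = 11; z_7 = 8; h_7 = 7.5; x_8 = 6.5; y_8 = 6.5; z_8 = 2; w_8 = 3.5; h_8 = 6.5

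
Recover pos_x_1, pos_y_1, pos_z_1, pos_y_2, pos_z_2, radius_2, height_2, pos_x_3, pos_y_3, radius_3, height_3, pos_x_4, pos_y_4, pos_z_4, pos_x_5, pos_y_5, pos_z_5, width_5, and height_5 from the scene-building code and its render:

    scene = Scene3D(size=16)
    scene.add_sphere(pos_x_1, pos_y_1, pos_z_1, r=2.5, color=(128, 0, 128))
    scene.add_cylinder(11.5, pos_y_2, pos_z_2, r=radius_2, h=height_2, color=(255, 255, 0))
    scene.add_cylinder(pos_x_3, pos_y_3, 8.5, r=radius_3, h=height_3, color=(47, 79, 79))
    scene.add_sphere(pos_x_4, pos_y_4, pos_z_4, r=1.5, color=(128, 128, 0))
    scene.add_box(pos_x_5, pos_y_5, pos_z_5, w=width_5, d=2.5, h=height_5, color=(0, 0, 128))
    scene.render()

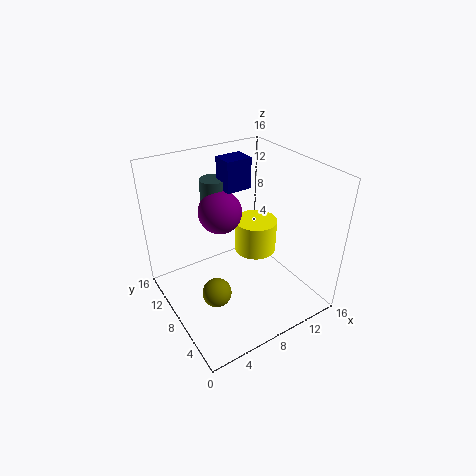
pos_x_1 = 7.5
pos_y_1 = 11
pos_z_1 = 10
pos_y_2 = 9.5
pos_z_2 = 4.5
radius_2 = 2.5
height_2 = 4
pos_x_3 = 7.5
pos_y_3 = 12.5
radius_3 = 1.5
height_3 = 5
pos_x_4 = 3.5
pos_y_4 = 5
pos_z_4 = 4.5
pos_x_5 = 8
pos_y_5 = 10
pos_z_5 = 12.5
width_5 = 3
height_5 = 3.5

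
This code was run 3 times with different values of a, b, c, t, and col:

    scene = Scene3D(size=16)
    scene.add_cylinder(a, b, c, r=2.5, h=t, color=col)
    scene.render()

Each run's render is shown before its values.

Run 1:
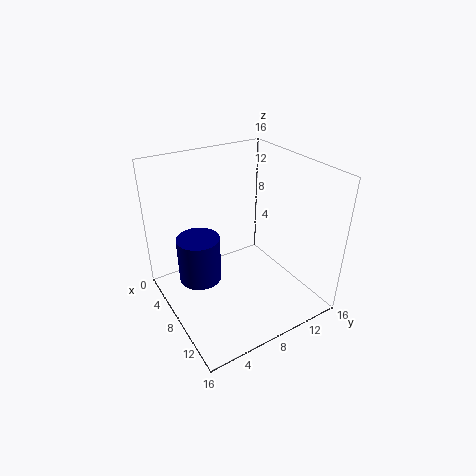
a = 5, b = 4.5, c = 2, t = 5.5, col = 'navy'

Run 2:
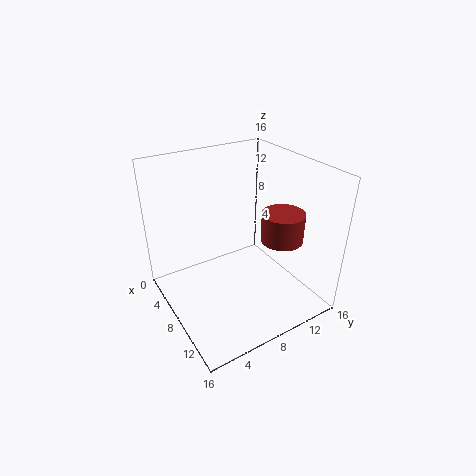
a = 9, b = 13.5, c = 6.5, t = 3.5, col = 'brown'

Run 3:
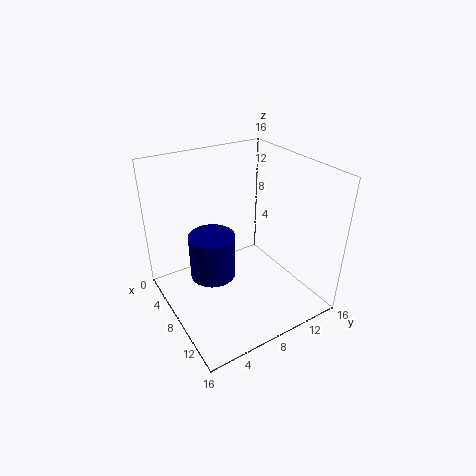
a = 7.5, b = 5, c = 4, t = 5, col = 'navy'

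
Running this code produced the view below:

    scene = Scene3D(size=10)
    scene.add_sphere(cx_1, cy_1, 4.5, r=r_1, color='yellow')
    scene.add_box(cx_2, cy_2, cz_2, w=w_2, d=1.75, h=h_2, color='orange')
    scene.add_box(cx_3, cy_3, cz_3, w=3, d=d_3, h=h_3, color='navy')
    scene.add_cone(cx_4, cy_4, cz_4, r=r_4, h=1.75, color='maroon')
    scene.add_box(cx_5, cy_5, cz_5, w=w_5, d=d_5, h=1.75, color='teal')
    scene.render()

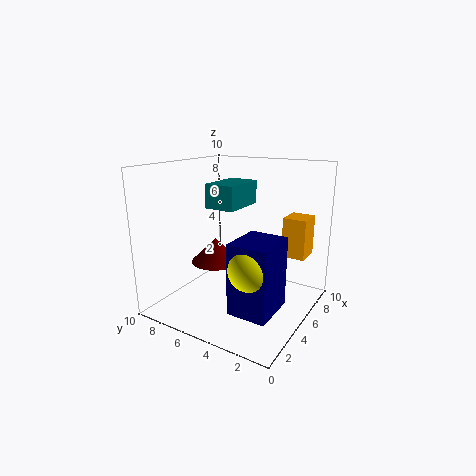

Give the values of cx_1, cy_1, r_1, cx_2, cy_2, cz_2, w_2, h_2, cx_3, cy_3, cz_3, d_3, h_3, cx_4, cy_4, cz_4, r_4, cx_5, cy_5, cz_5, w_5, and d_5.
cx_1 = 1.75; cy_1 = 2.25; r_1 = 1.25; cx_2 = 8; cy_2 = 1.25; cz_2 = 3; w_2 = 2; h_2 = 3; cx_3 = 1.25; cy_3 = 1; cz_3 = 1.5; d_3 = 2.5; h_3 = 4.5; cx_4 = 4.75; cy_4 = 6.75; cz_4 = 3; r_4 = 1.75; cx_5 = 5; cy_5 = 5.5; cz_5 = 6.75; w_5 = 3.5; d_5 = 2.25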